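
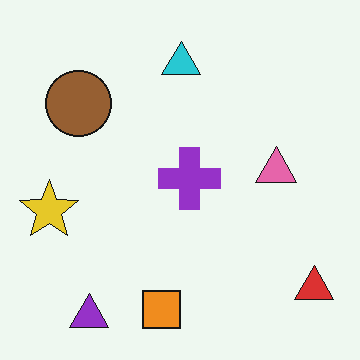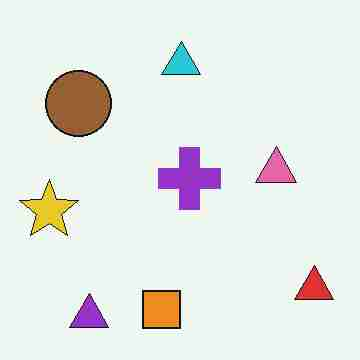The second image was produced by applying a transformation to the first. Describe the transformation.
The image was heavily JPEG-compressed with obvious blocking artifacts.

Blocky 8×8 compression artifacts appear around shape edges and the flat background shows ringing — characteristic JPEG degradation.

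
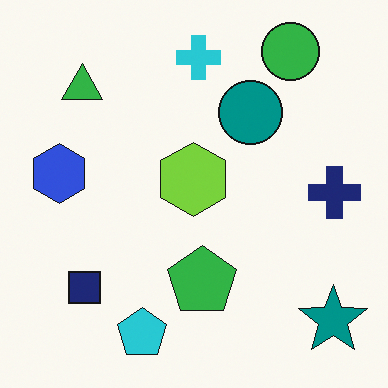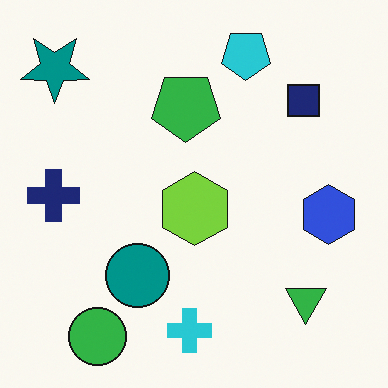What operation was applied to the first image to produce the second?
This is the original image rotated 180°.

The teal star sits in the bottom-right of the first image and the top-left of the second — consistent with a whole-image 180° rotation.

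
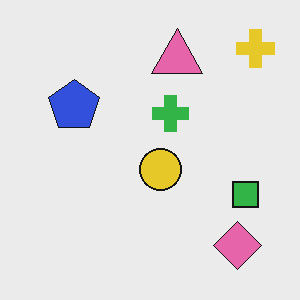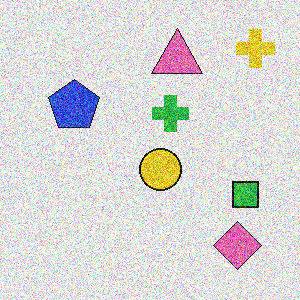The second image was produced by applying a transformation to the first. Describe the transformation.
The image was degraded with heavy additive noise.

Random speckle covers the whole image, including the flat background.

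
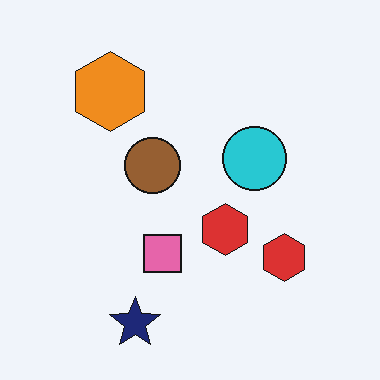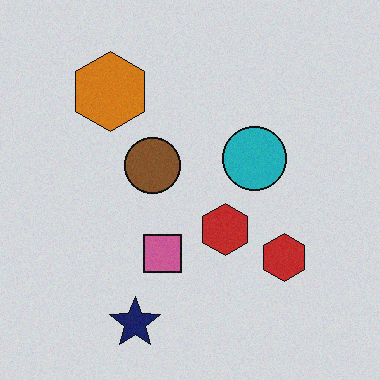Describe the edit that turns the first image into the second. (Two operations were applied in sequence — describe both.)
This is the original image degraded with subtle gaussian noise, then darkened a little.

Random speckle covers the whole image, including the flat background. Every pixel — background and shapes alike — is uniformly darkened.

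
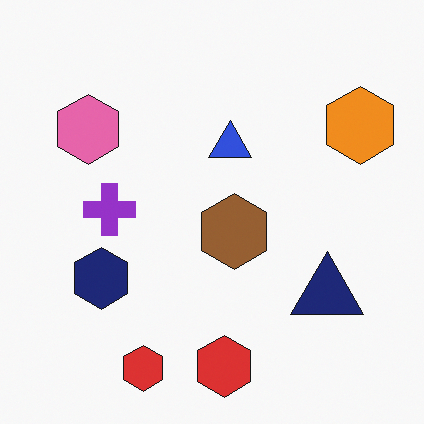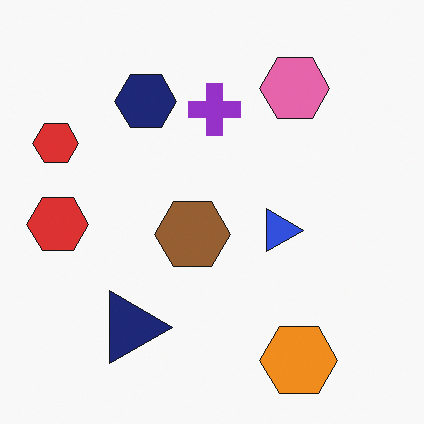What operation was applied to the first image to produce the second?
Rotated 90° clockwise.

The orange hexagon sits in the top-right of the first image and the bottom-right of the second — consistent with a whole-image 90° clockwise rotation.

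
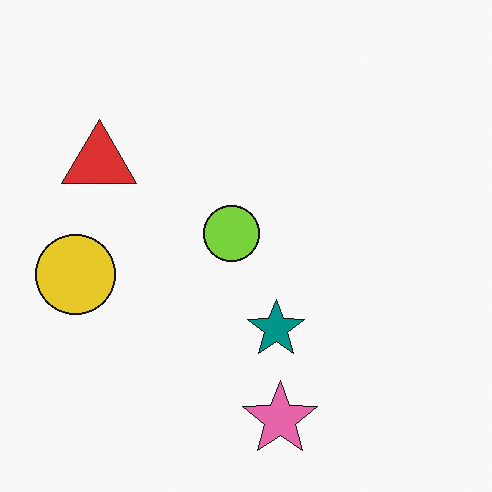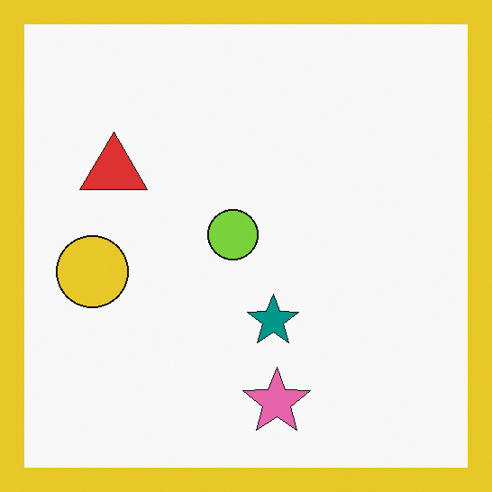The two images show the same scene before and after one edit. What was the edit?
The image was framed with a yellow border.

A solid yellow frame runs around the edge of the second image, with the content slightly shrunk inside it.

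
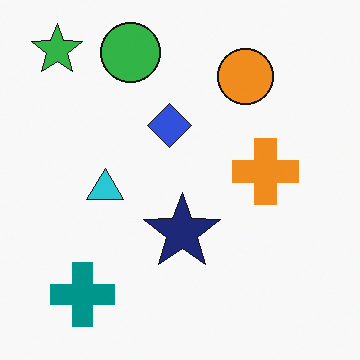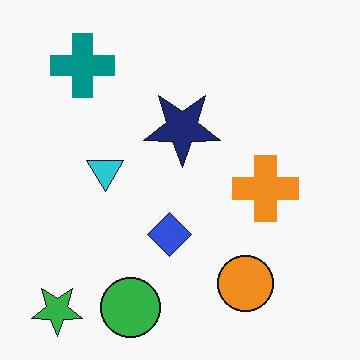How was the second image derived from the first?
Flipped vertically (top ↔ bottom).

The green star is in the top-left of the first image and the bottom-left of the second — shapes on opposite sides of the horizontal midline have swapped in a mirror flip.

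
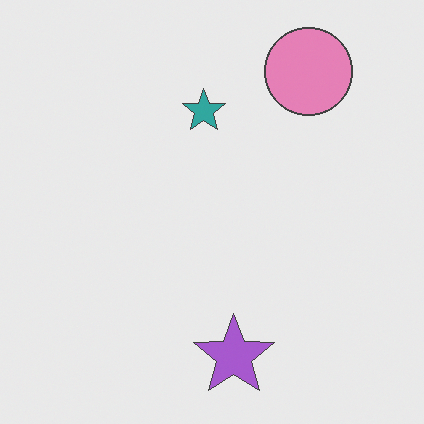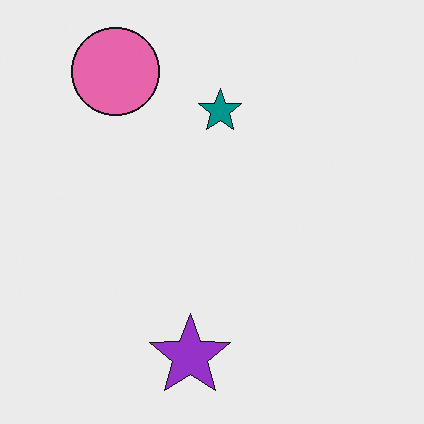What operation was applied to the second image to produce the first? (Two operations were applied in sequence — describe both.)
The first image is the second flipped horizontally (left ↔ right), then given slightly reduced contrast.

The pink circle is in the top-left of the second image and the top-right of the first — shapes on opposite sides of the vertical midline have swapped in a mirror flip. Tones are pushed toward mid-grey across the whole image — a global contrast change.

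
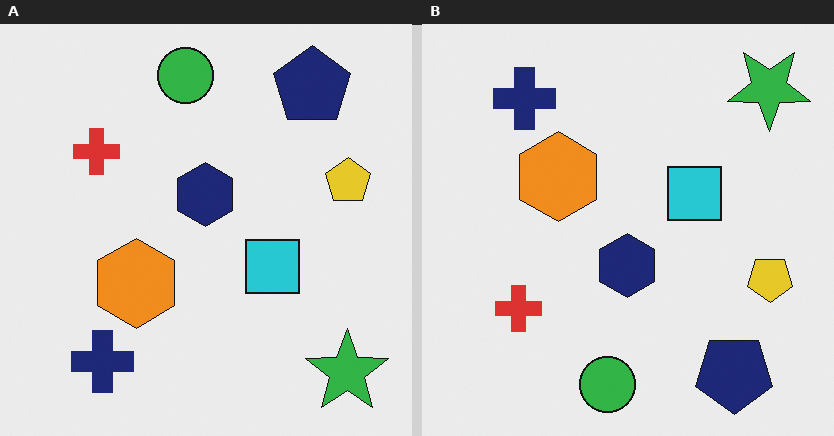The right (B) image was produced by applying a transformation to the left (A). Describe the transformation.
The right (B) image is the left (A) flipped vertically (top ↔ bottom).

The green circle is in the top of the left (A) image and the bottom of the right (B) — shapes on opposite sides of the horizontal midline have swapped in a mirror flip.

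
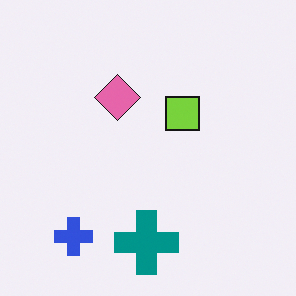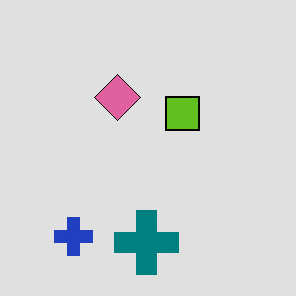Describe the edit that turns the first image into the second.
The transformation is: moderately posterized.

Each flat color has snapped to a coarser quantized level — most visibly, the near-white background has dropped to a flat grey.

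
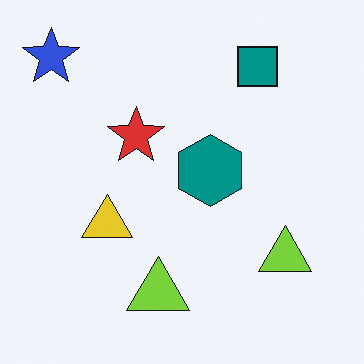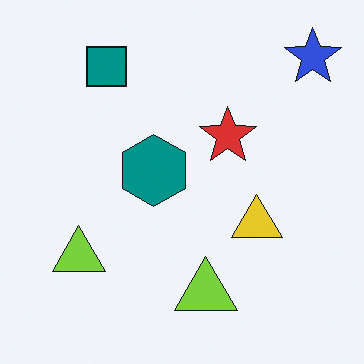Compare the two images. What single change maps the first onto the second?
The transformation is: flipped horizontally (left ↔ right).

The blue star is in the top-left of the first image and the top-right of the second — shapes on opposite sides of the vertical midline have swapped in a mirror flip.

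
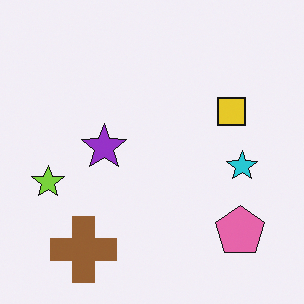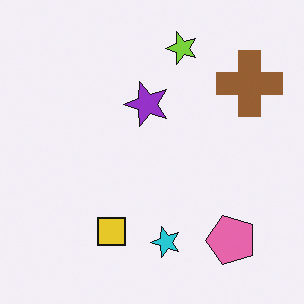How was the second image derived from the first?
The second image is the first transposed (reflected across the top-left ↔ bottom-right diagonal).

Shapes have swapped their row and column positions — what was in the top-right is now in the bottom-left — a diagonal reflection.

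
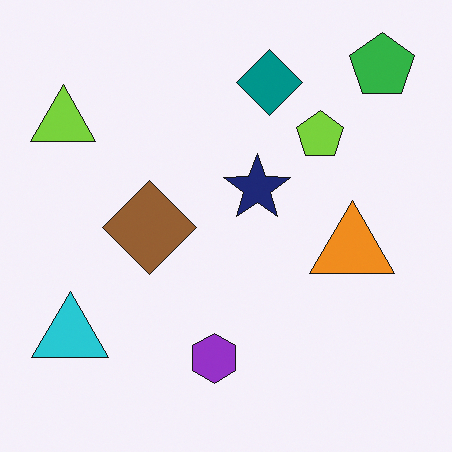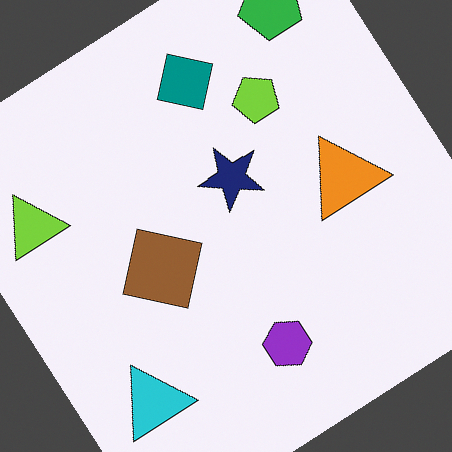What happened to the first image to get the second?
The image was rotated counter-clockwise by a large amount — several tens of degrees.

Every shape is tilted by the same angle and the image corners show triangular fill wedges — a whole-image rotation by a non-right angle.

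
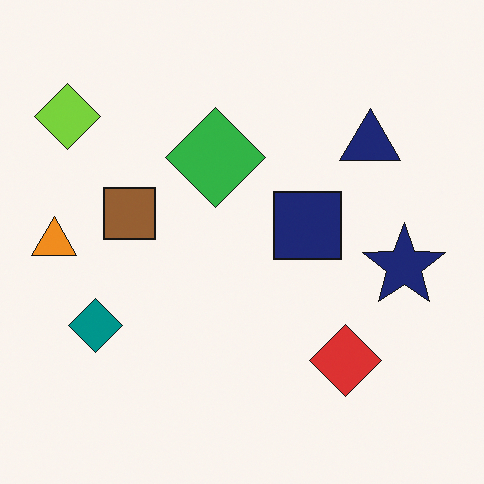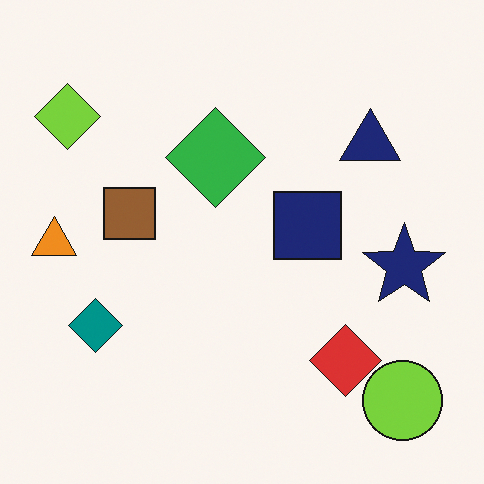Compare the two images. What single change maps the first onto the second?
The transformation is: overlaid with an additional lime circle.

A lime circle appears in the second image that is absent from the first.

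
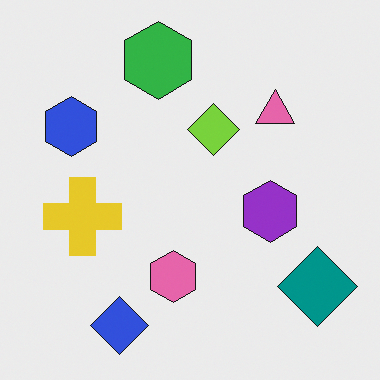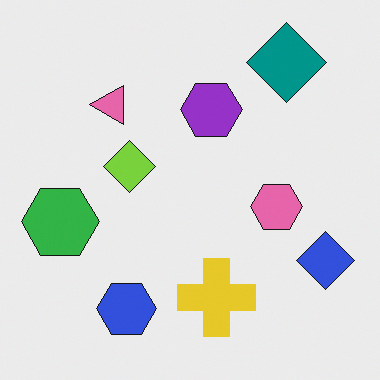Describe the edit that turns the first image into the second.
It was rotated 90° counter-clockwise.

The teal diamond sits in the bottom-right of the first image and the top-right of the second — consistent with a whole-image 90° counter-clockwise rotation.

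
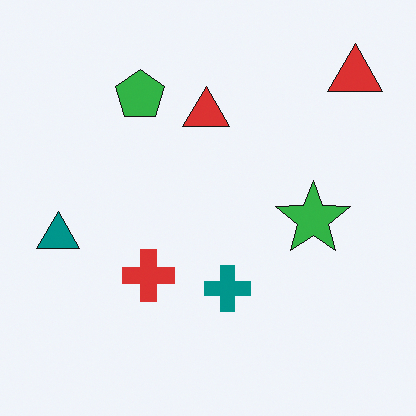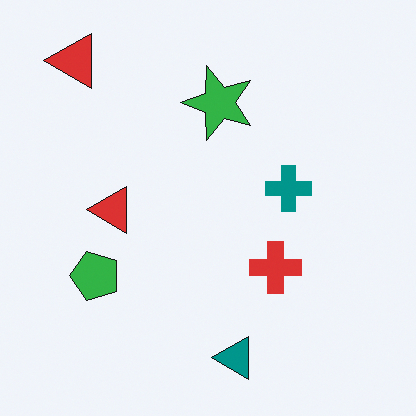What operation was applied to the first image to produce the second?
The second image is the first rotated 90° counter-clockwise.

The teal triangle sits in the left of the first image and the bottom of the second — consistent with a whole-image 90° counter-clockwise rotation.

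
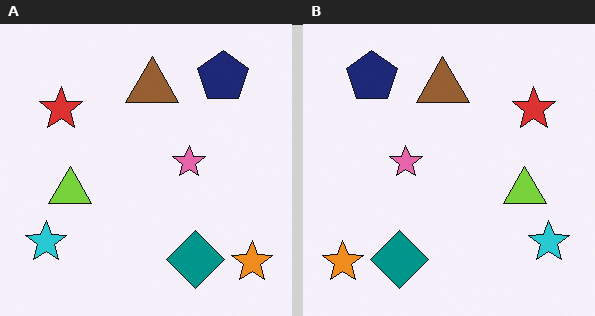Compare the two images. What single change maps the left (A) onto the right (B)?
The transformation is: flipped horizontally (left ↔ right).

The orange star is in the bottom-right of the left (A) image and the bottom-left of the right (B) — shapes on opposite sides of the vertical midline have swapped in a mirror flip.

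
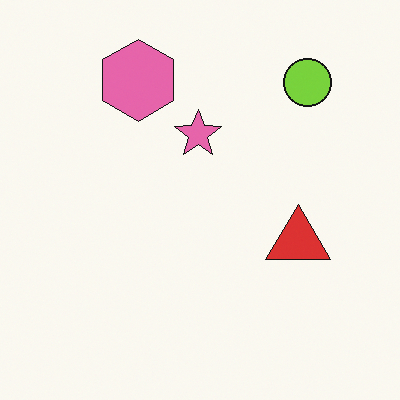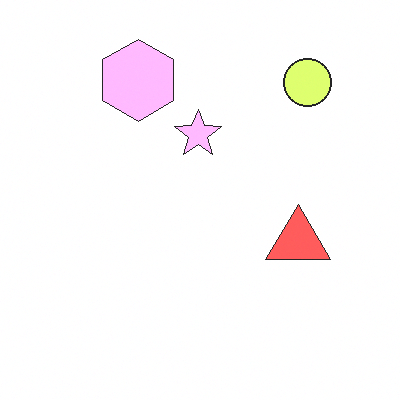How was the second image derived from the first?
Brightened a lot.

Every pixel — background and shapes alike — is uniformly brightened.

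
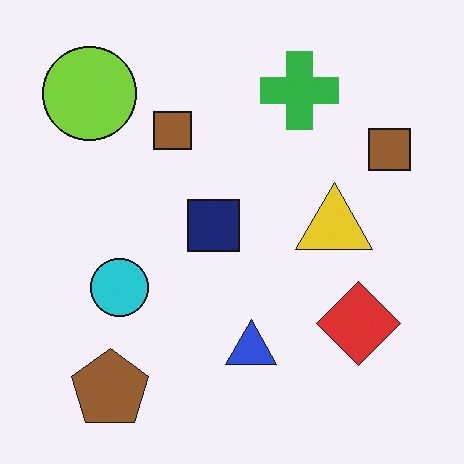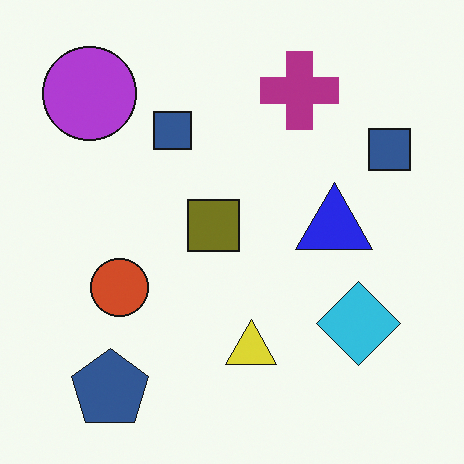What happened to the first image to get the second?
The second image is the first hue-shifted by a large amount.

Every shape's color has rotated by the same amount around the hue wheel — a uniform hue shift.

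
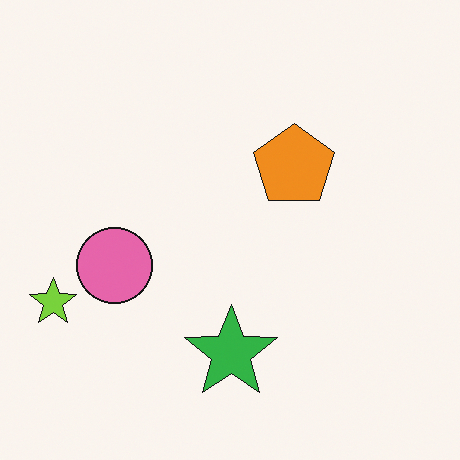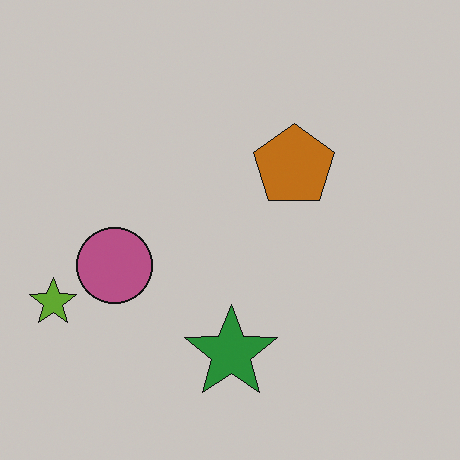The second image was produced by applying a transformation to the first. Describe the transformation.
The image was slightly darkened.

Every pixel — background and shapes alike — is uniformly darkened.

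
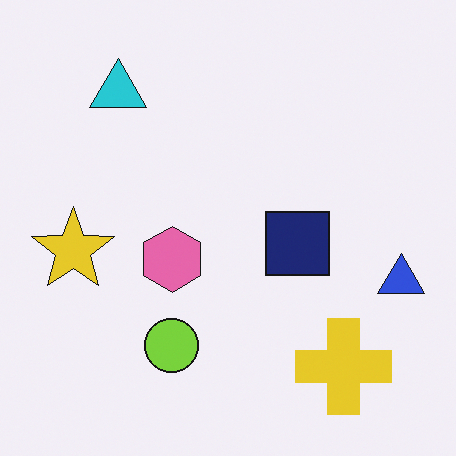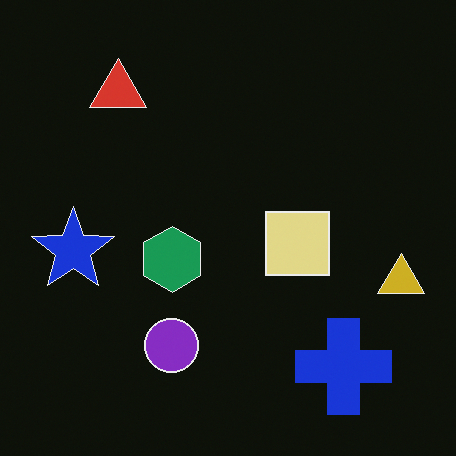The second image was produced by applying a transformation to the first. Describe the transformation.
The transformation is: color-inverted (negative).

The light background has become dark and every shape's color is its complement — a photographic negative.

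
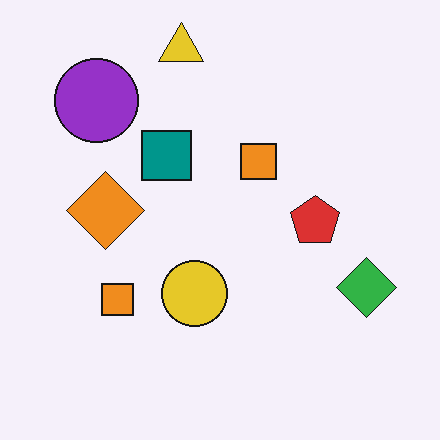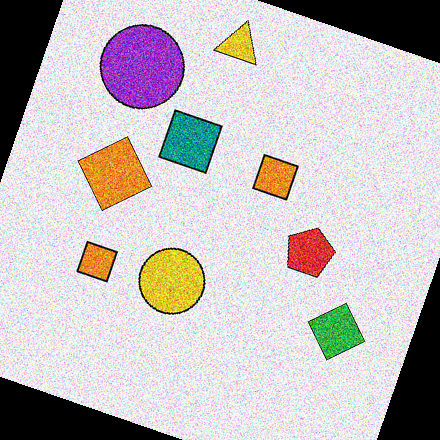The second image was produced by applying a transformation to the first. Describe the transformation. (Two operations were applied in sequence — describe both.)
This is the original image degraded with heavy additive noise, then rotated clockwise by a moderate amount.

Random speckle covers the whole image, including the flat background. Every shape is tilted by the same angle and the image corners show triangular fill wedges — a whole-image rotation by a non-right angle.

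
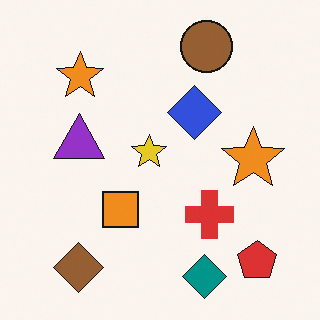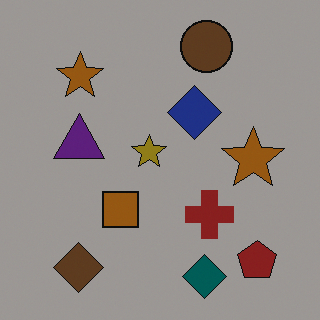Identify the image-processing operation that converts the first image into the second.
It was substantially darkened.

Every pixel — background and shapes alike — is uniformly darkened.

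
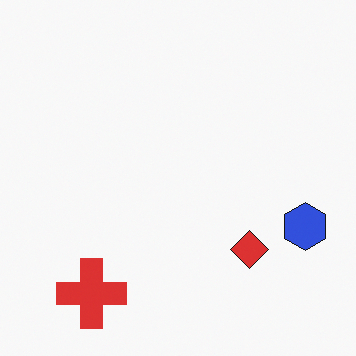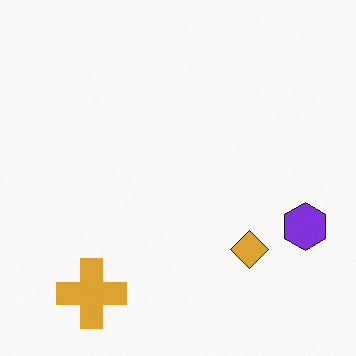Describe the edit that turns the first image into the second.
The image was hue-shifted by a small amount.

Every shape's color has rotated by the same amount around the hue wheel — a uniform hue shift.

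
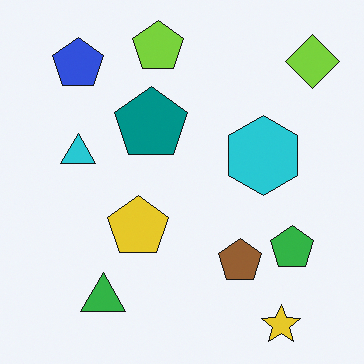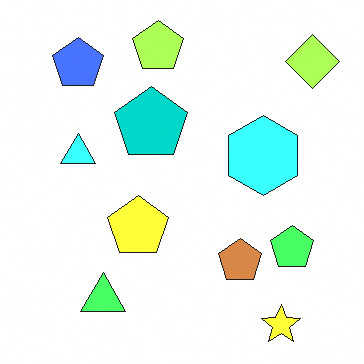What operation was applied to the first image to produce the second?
The transformation is: brightened a lot.

Every pixel — background and shapes alike — is uniformly brightened.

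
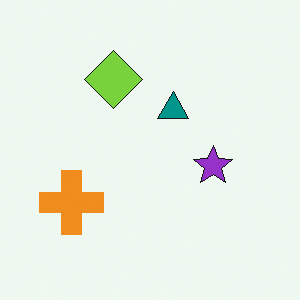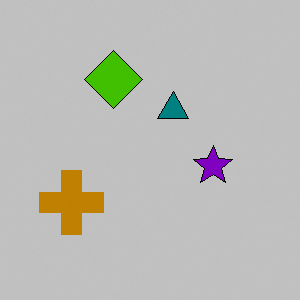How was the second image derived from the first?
It was heavily posterized to just a handful of flat colors.

Each flat color has snapped to a coarser quantized level — most visibly, the near-white background has dropped to a flat grey.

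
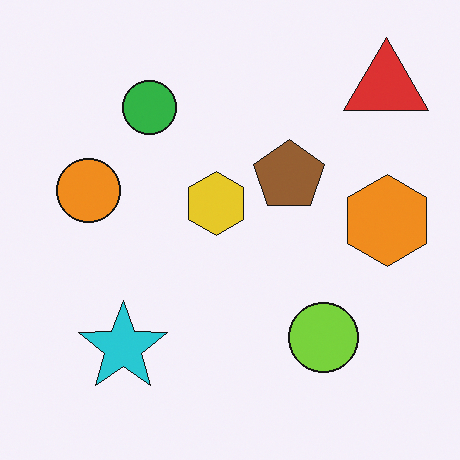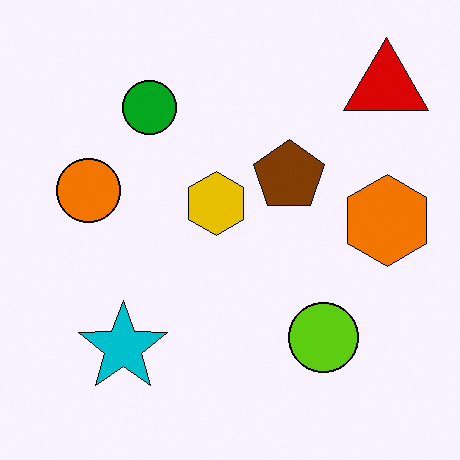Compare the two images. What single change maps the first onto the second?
This is the original image given slightly increased contrast.

Tones are pushed away from mid-grey across the whole image — a global contrast change.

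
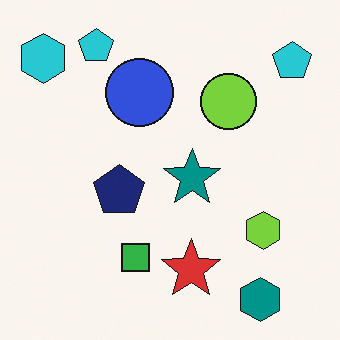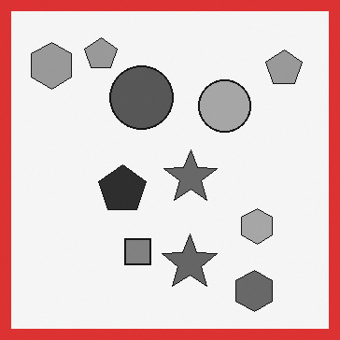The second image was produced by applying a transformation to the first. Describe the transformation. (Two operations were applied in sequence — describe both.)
The second image is the first converted to grayscale, then framed with a red border.

All color is removed — every shape is now a shade of grey. A solid red frame runs around the edge of the second image, with the content slightly shrunk inside it.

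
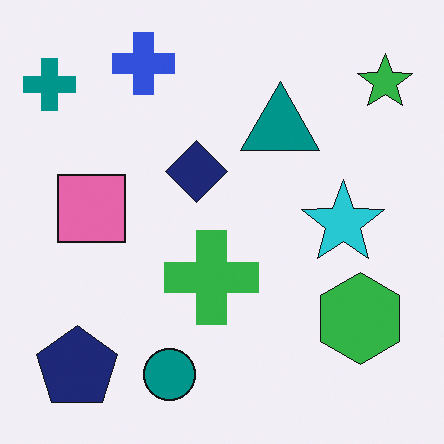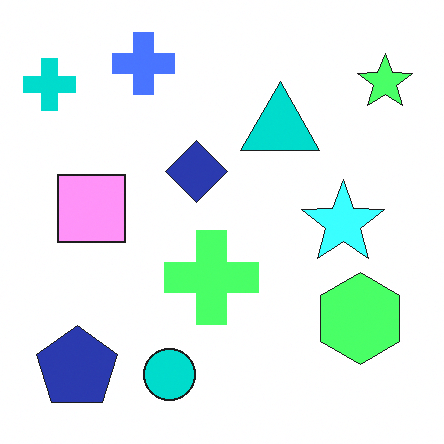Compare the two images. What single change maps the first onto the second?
The second image is the first substantially brightened.

Every pixel — background and shapes alike — is uniformly brightened.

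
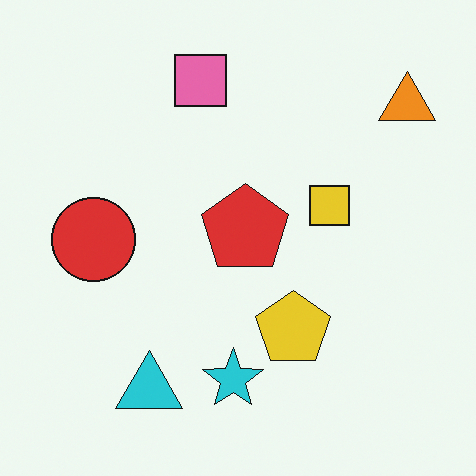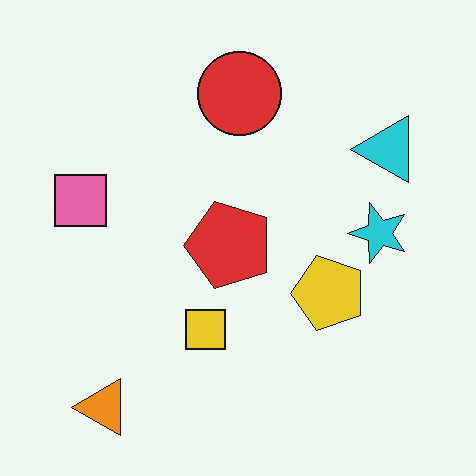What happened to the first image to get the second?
Transposed (reflected across the top-left ↔ bottom-right diagonal).

Shapes have swapped their row and column positions — what was in the top-right is now in the bottom-left — a diagonal reflection.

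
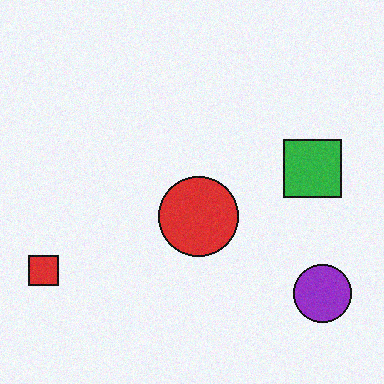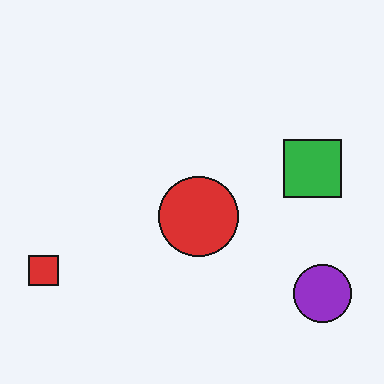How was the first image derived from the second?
The image was degraded with a light layer of grain.

Random speckle covers the whole image, including the flat background.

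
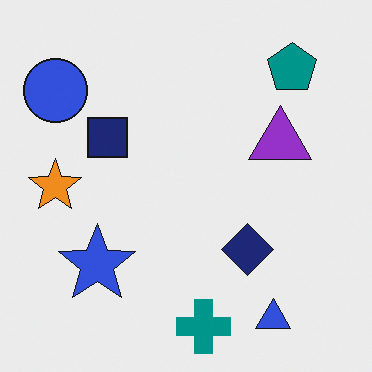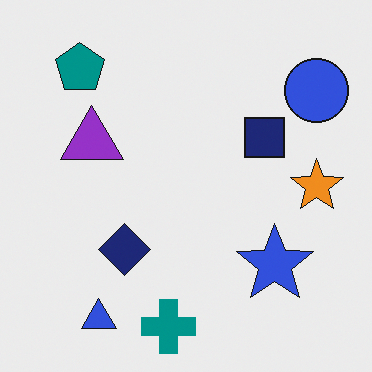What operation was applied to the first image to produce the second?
The transformation is: flipped horizontally (left ↔ right).

The orange star is in the left of the first image and the right of the second — shapes on opposite sides of the vertical midline have swapped in a mirror flip.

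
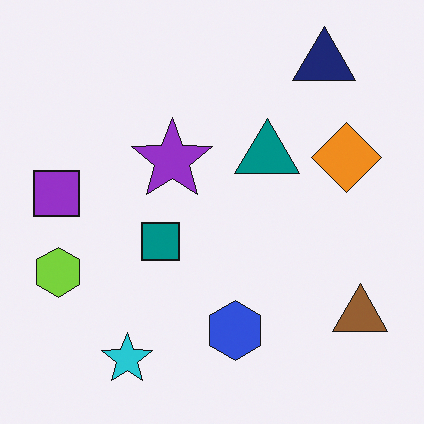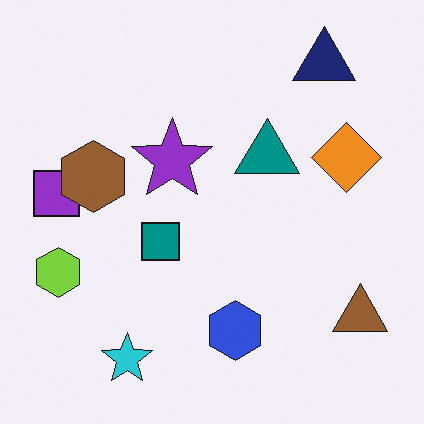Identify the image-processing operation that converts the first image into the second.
The transformation is: overlaid with an additional brown hexagon.

A brown hexagon appears in the second image that is absent from the first.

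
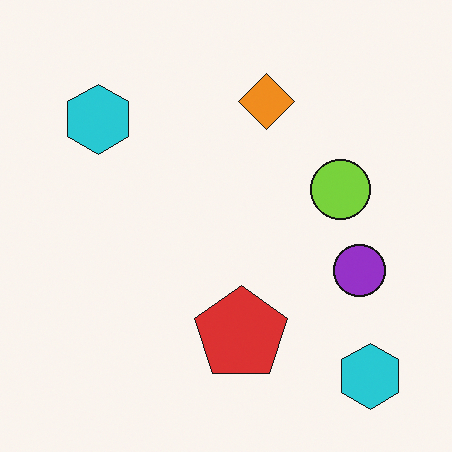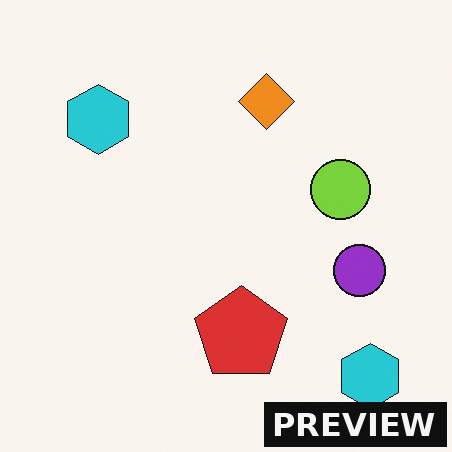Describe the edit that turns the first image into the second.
The transformation is: watermarked with the text "PREVIEW" in the lower-right corner.

A dark label reading "PREVIEW" appears in the lower-right corner.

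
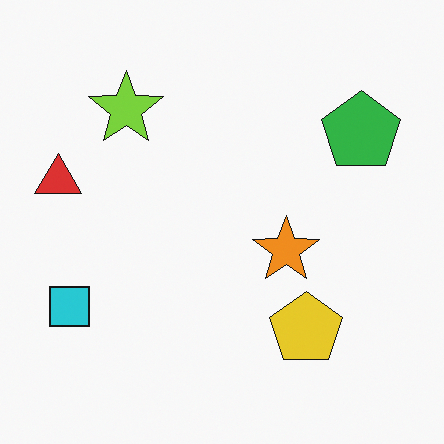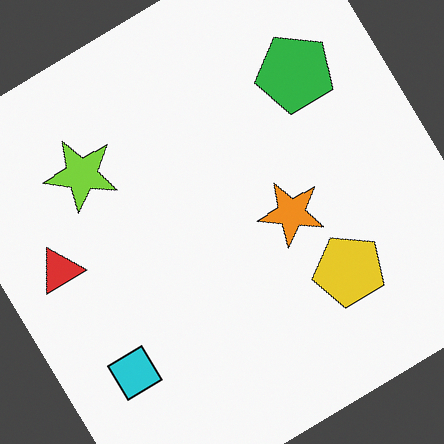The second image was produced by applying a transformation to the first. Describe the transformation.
The transformation is: rotated counter-clockwise by a large amount — several tens of degrees.

Every shape is tilted by the same angle and the image corners show triangular fill wedges — a whole-image rotation by a non-right angle.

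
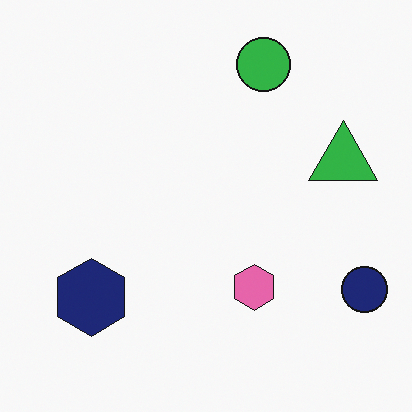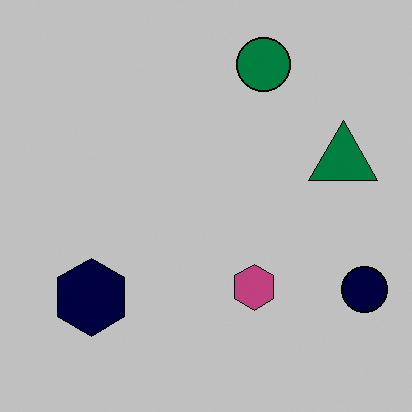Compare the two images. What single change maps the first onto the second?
The second image is the first heavily posterized to just a handful of flat colors.

Each flat color has snapped to a coarser quantized level — most visibly, the near-white background has dropped to a flat grey.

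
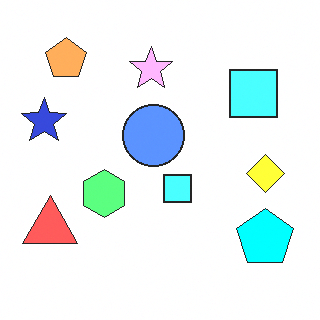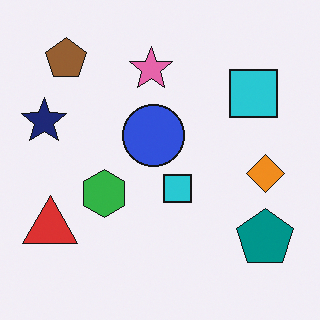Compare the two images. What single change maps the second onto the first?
The transformation is: substantially brightened.

Every pixel — background and shapes alike — is uniformly brightened.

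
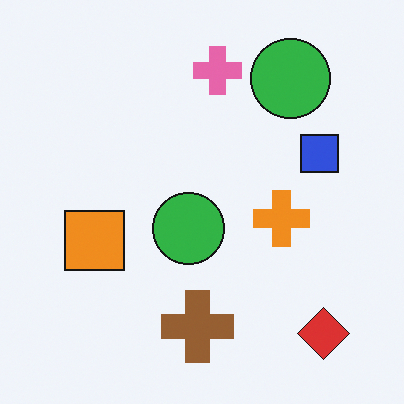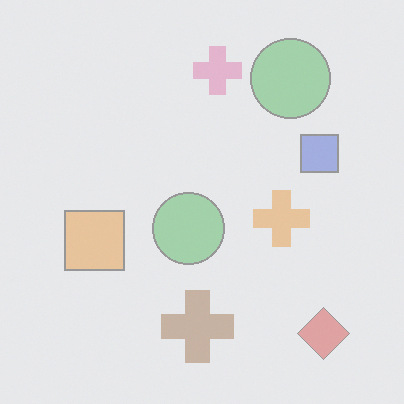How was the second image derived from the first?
The image was washed out (contrast reduced).

Tones are pushed toward mid-grey across the whole image — a global contrast change.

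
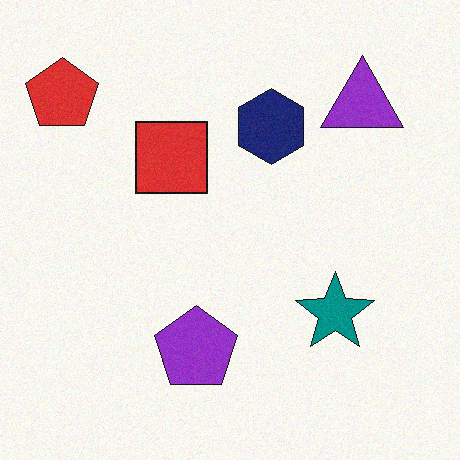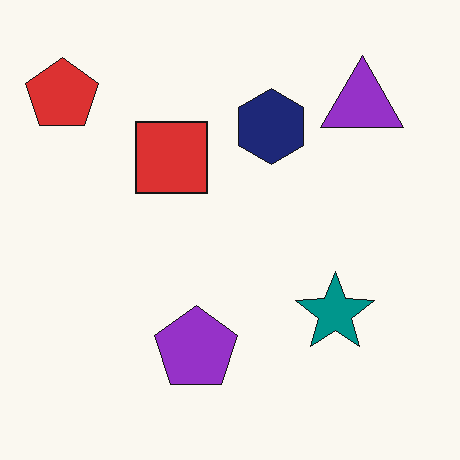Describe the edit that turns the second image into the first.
It was degraded with light additive noise.

Random speckle covers the whole image, including the flat background.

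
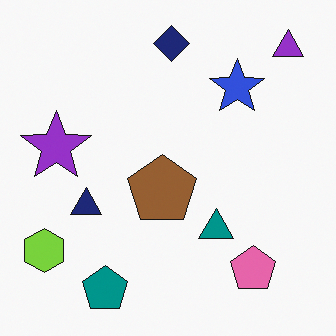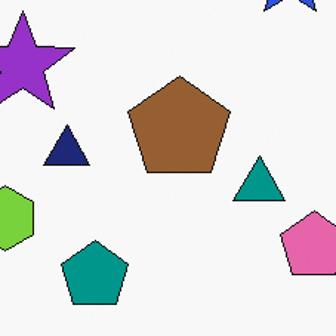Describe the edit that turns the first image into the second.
The second image is the first cropped to a modestly smaller region and rescaled.

The visible shapes are larger and the field of view is narrower; shapes near the original edges may be partly or wholly outside the frame — a crop-and-rescale.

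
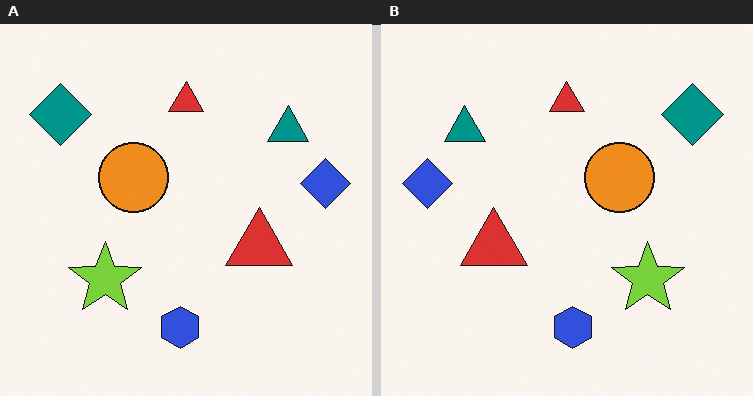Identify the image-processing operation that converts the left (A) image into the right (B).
It was flipped horizontally (left ↔ right).

The blue diamond is in the right of the left (A) image and the left of the right (B) — shapes on opposite sides of the vertical midline have swapped in a mirror flip.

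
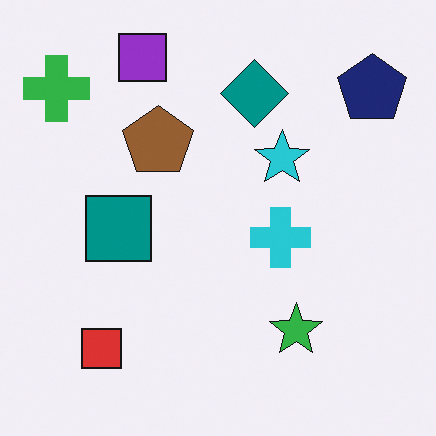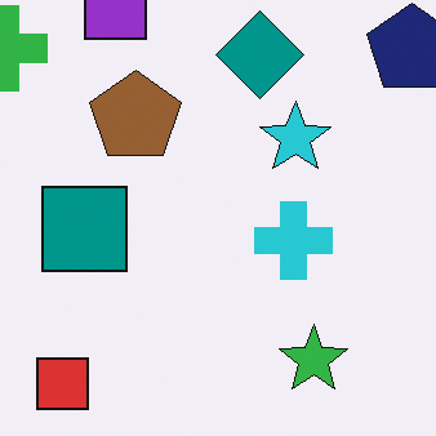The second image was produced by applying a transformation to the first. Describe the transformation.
Cropped slightly and scaled back up.

The visible shapes are larger and the field of view is narrower; shapes near the original edges may be partly or wholly outside the frame — a crop-and-rescale.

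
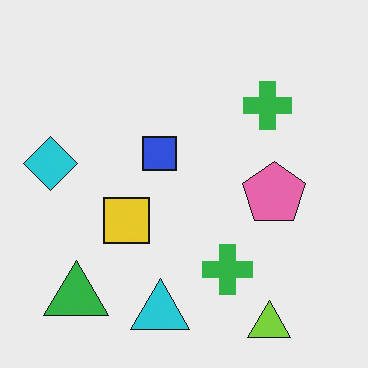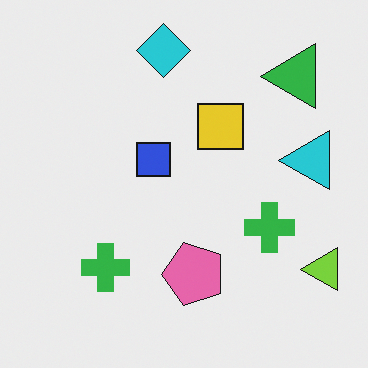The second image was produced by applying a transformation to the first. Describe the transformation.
The transformation is: transposed (reflected across the top-left ↔ bottom-right diagonal).

Shapes have swapped their row and column positions — what was in the top-right is now in the bottom-left — a diagonal reflection.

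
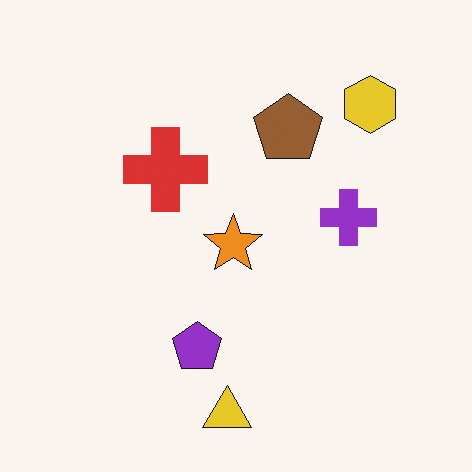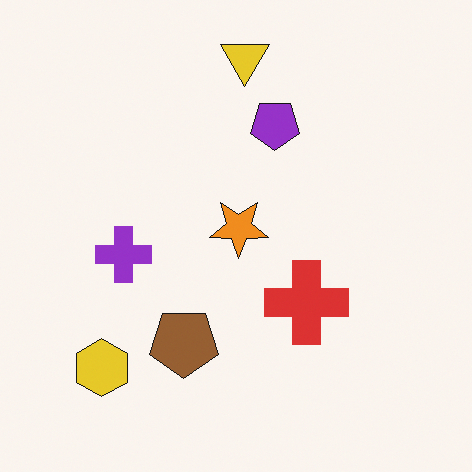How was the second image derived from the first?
It was rotated 180°.

The yellow hexagon sits in the top-right of the first image and the bottom-left of the second — consistent with a whole-image 180° rotation.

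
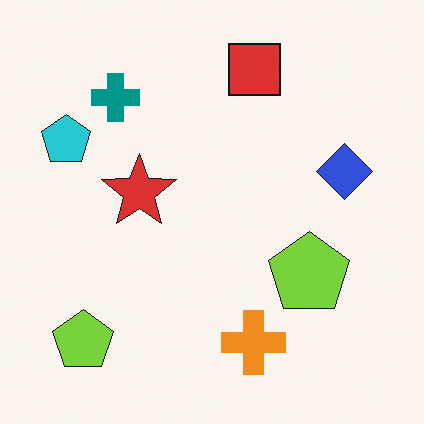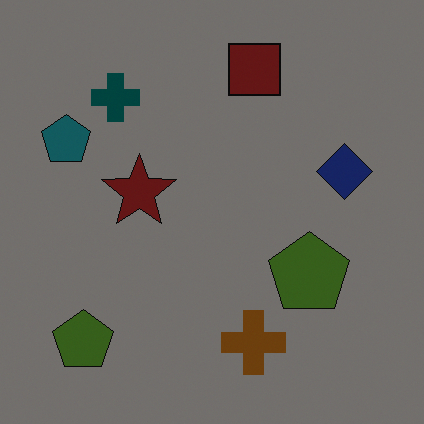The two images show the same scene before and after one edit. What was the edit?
This is the original image darkened a lot.

Every pixel — background and shapes alike — is uniformly darkened.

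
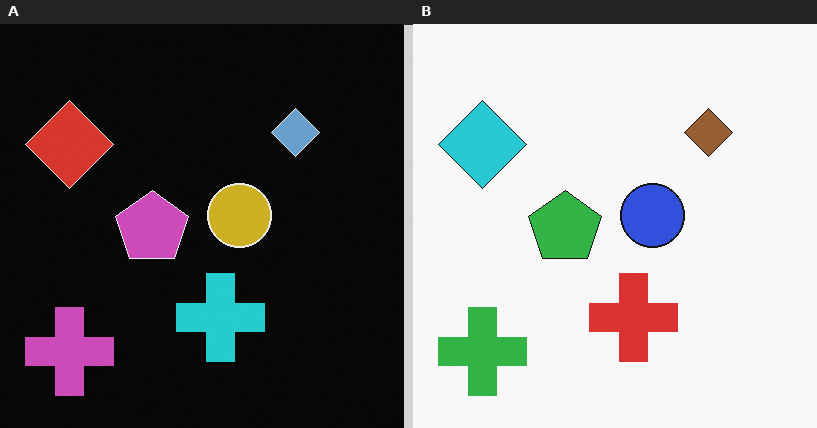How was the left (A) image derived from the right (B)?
It was color-inverted (negative).

The light background has become dark and every shape's color is its complement — a photographic negative.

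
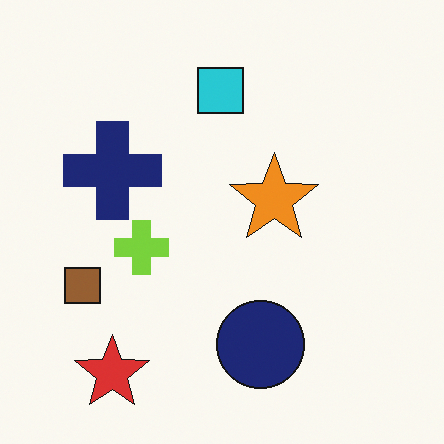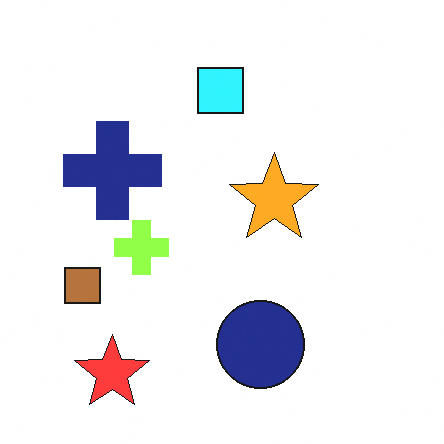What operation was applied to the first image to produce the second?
Brightened a little.

Every pixel — background and shapes alike — is uniformly brightened.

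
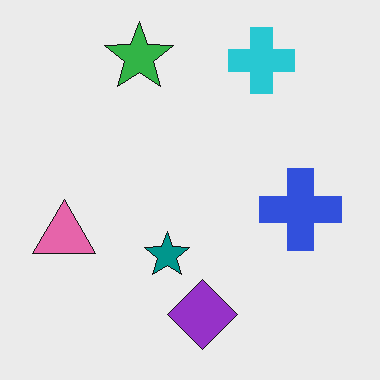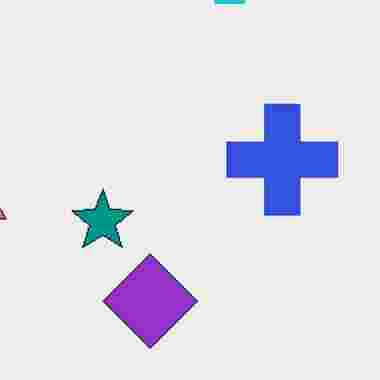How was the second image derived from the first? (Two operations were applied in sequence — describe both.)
Cropped slightly and scaled back up, then degraded with heavy JPEG compression.

The visible shapes are larger and the field of view is narrower; shapes near the original edges may be partly or wholly outside the frame — a crop-and-rescale. Blocky 8×8 compression artifacts appear around shape edges and the flat background shows ringing — characteristic JPEG degradation.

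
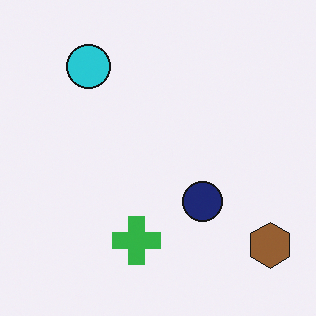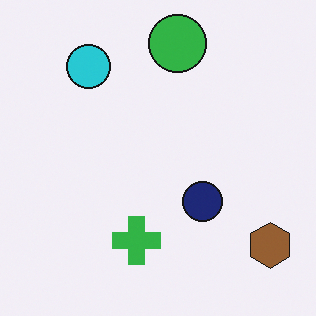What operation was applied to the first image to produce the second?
Overlaid with an additional green circle.

A green circle appears in the second image that is absent from the first.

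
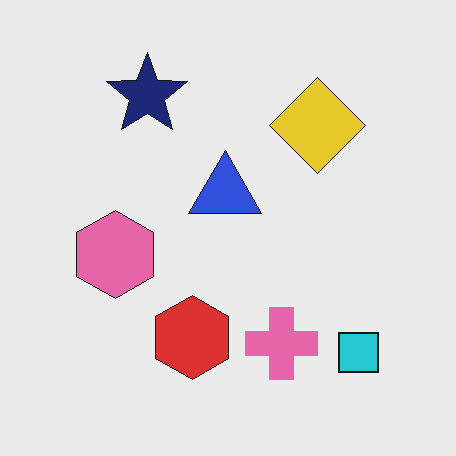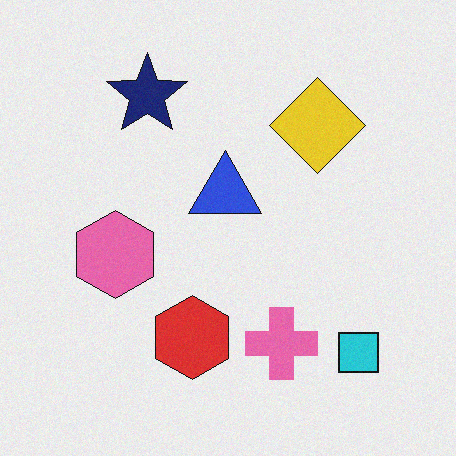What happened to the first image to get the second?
Degraded with light additive noise.

Random speckle covers the whole image, including the flat background.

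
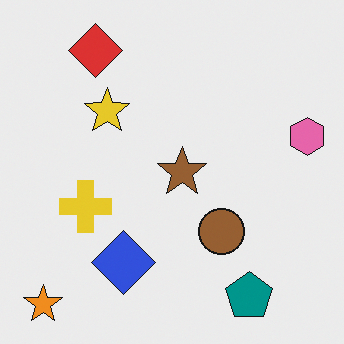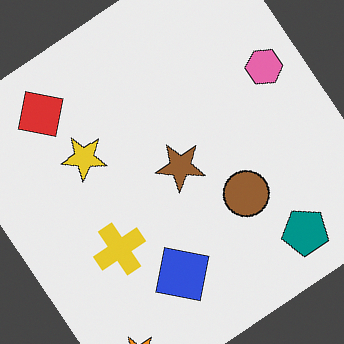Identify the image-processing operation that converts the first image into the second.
The transformation is: rotated counter-clockwise by a large amount — several tens of degrees.

Every shape is tilted by the same angle and the image corners show triangular fill wedges — a whole-image rotation by a non-right angle.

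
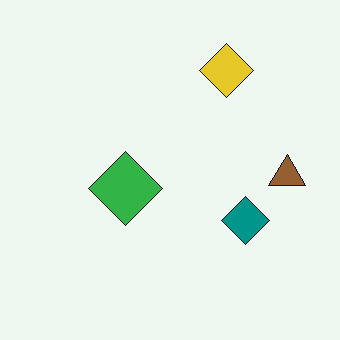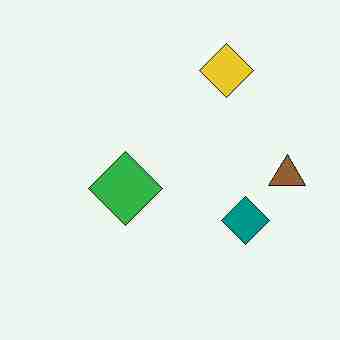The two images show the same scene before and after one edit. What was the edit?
The transformation is: heavily JPEG-compressed with obvious blocking artifacts.

Blocky 8×8 compression artifacts appear around shape edges and the flat background shows ringing — characteristic JPEG degradation.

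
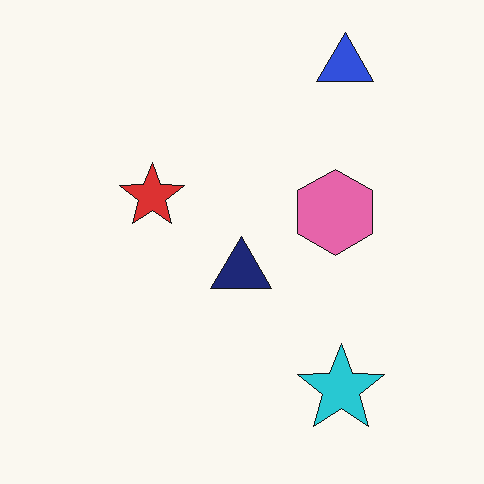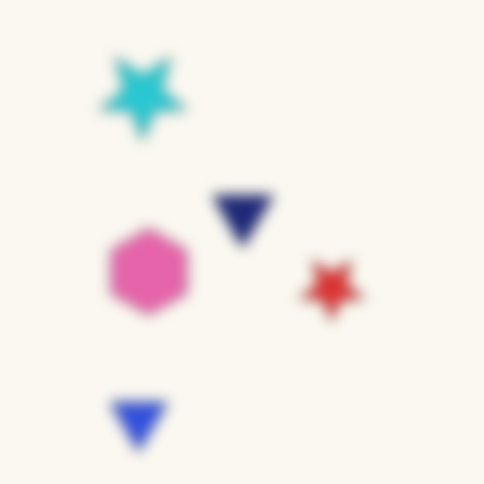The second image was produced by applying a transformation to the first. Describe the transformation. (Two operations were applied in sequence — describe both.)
This is the original image strongly gaussian-blurred, then rotated 180°.

Shape edges and outlines are uniformly softened across the whole image. The blue triangle sits in the top-right of the first image and the bottom-left of the second — consistent with a whole-image 180° rotation.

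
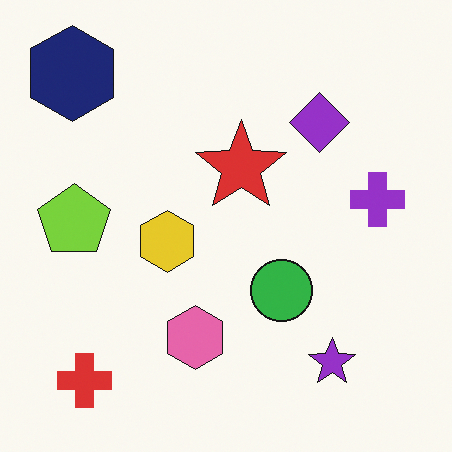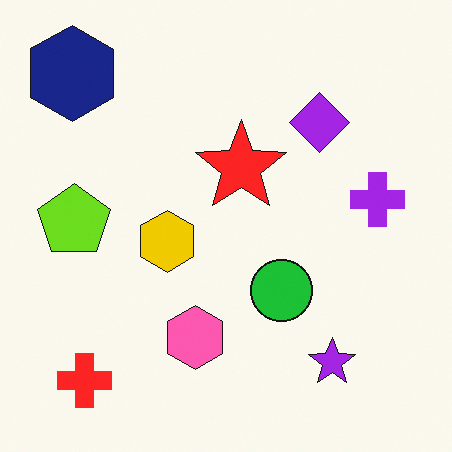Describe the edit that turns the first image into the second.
The second image is the first slightly oversaturated.

All colors are more vivid — a global saturation change.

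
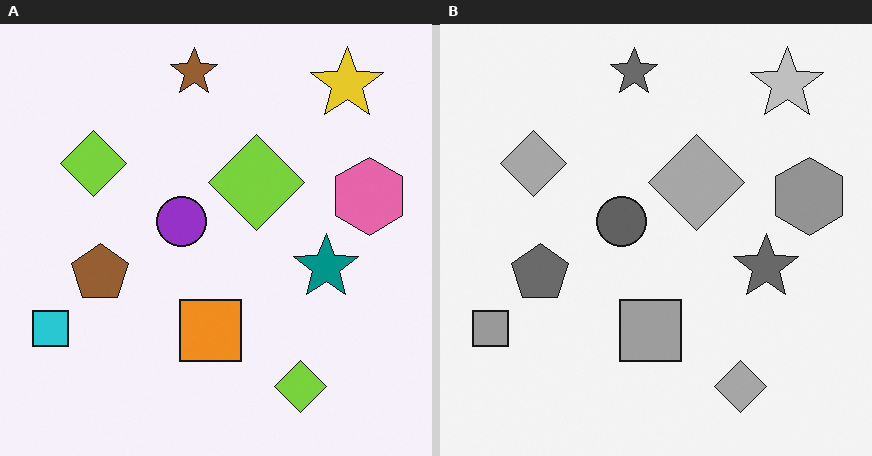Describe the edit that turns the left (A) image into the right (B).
The image was converted to grayscale.

All color is removed — every shape is now a shade of grey.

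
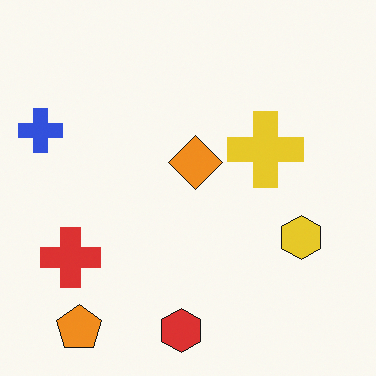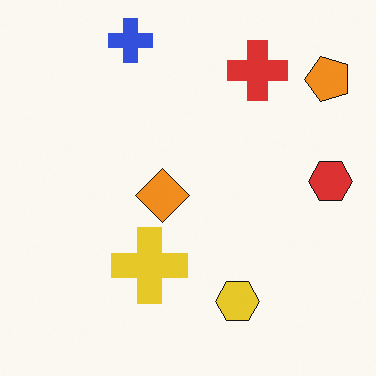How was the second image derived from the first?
The image was transposed (reflected across the top-left ↔ bottom-right diagonal).

Shapes have swapped their row and column positions — what was in the top-right is now in the bottom-left — a diagonal reflection.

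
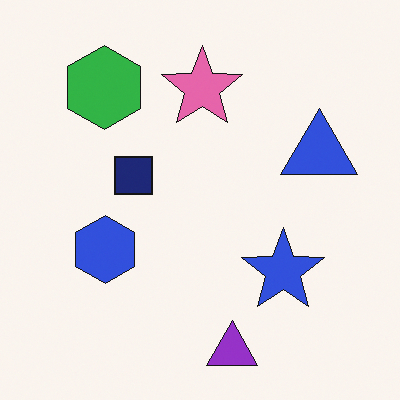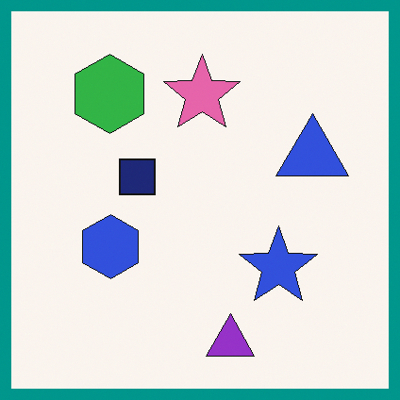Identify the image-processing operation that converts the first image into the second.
It was framed with a teal border.

A solid teal frame runs around the edge of the second image, with the content slightly shrunk inside it.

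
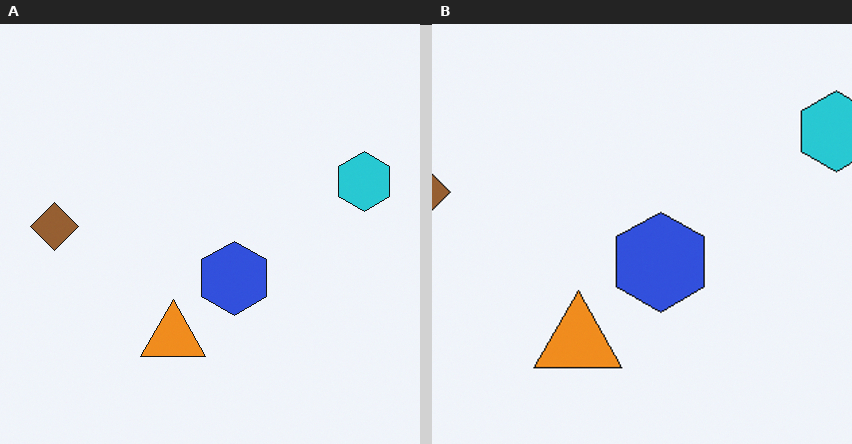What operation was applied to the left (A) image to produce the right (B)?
The right (B) image is the left (A) cropped slightly and scaled back up.

The visible shapes are larger and the field of view is narrower; shapes near the original edges may be partly or wholly outside the frame — a crop-and-rescale.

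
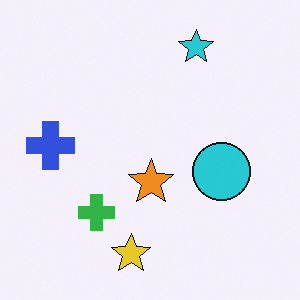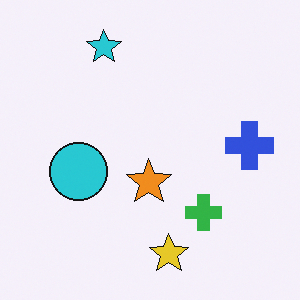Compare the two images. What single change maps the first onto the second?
The image was flipped horizontally (left ↔ right).

The blue cross is in the left of the first image and the right of the second — shapes on opposite sides of the vertical midline have swapped in a mirror flip.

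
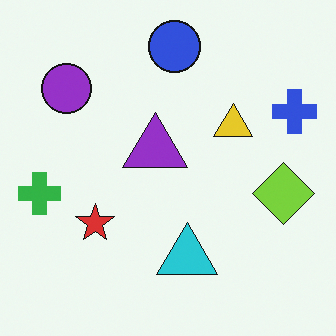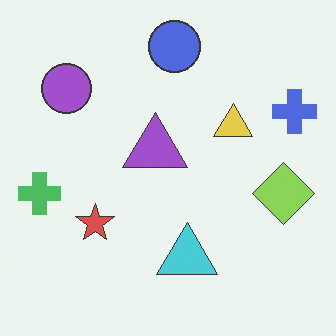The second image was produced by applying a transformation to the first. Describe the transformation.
This is the original image given slightly reduced contrast.

Tones are pushed toward mid-grey across the whole image — a global contrast change.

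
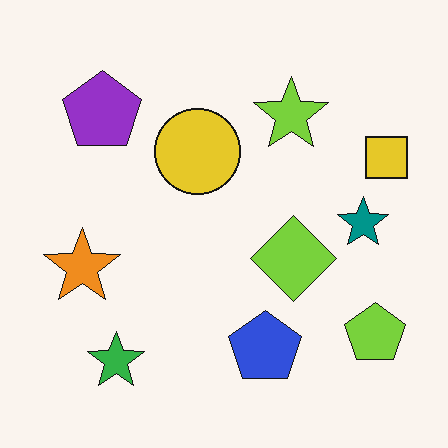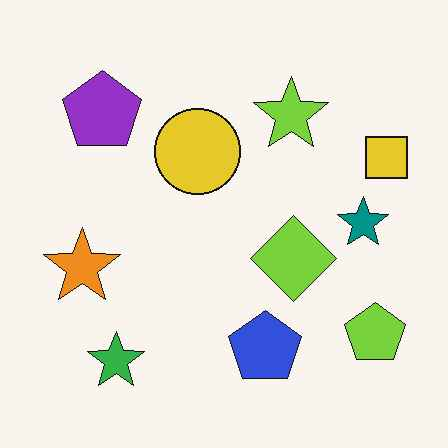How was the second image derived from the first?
The transformation is: given moderate JPEG compression.

Blocky 8×8 compression artifacts appear around shape edges and the flat background shows ringing — characteristic JPEG degradation.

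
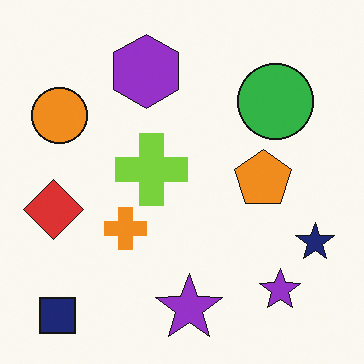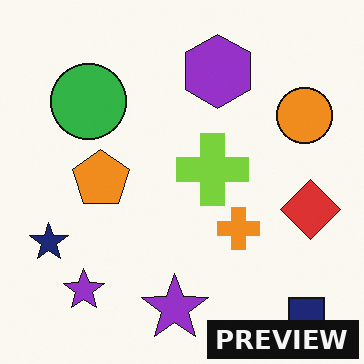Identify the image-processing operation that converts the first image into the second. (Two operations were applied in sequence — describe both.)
It was flipped horizontally (left ↔ right), then watermarked with the text "PREVIEW" in the lower-right corner.

The navy star is in the right of the first image and the left of the second — shapes on opposite sides of the vertical midline have swapped in a mirror flip. A dark label reading "PREVIEW" appears in the lower-right corner.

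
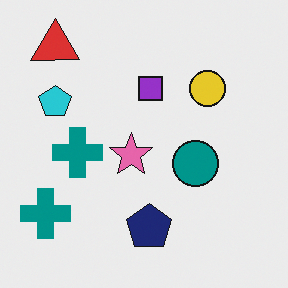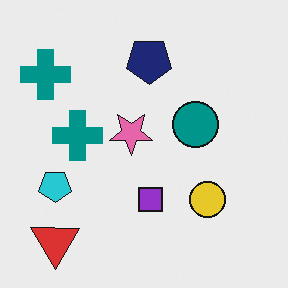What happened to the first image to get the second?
The second image is the first flipped vertically (top ↔ bottom).

The red triangle is in the top-left of the first image and the bottom-left of the second — shapes on opposite sides of the horizontal midline have swapped in a mirror flip.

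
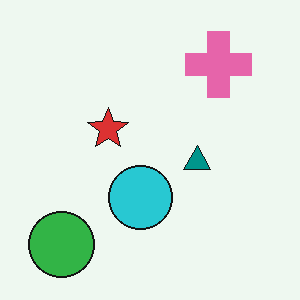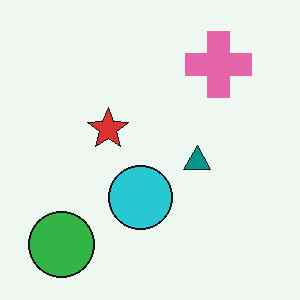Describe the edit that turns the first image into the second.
It was given moderate JPEG compression.

Blocky 8×8 compression artifacts appear around shape edges and the flat background shows ringing — characteristic JPEG degradation.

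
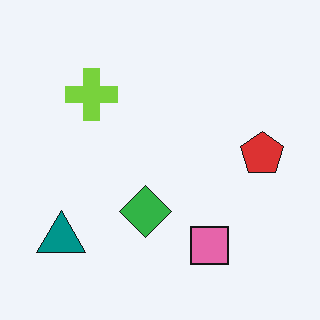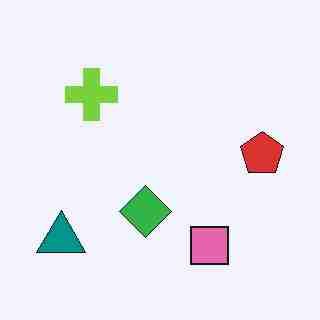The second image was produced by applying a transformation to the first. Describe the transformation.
The transformation is: heavily JPEG-compressed with obvious blocking artifacts.

Blocky 8×8 compression artifacts appear around shape edges and the flat background shows ringing — characteristic JPEG degradation.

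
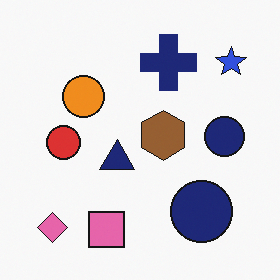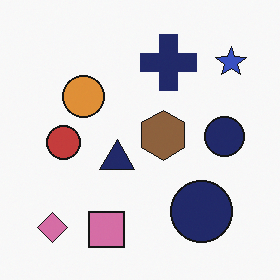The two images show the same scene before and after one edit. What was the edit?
Slightly desaturated.

All colors are more muted and greyish — a global saturation change.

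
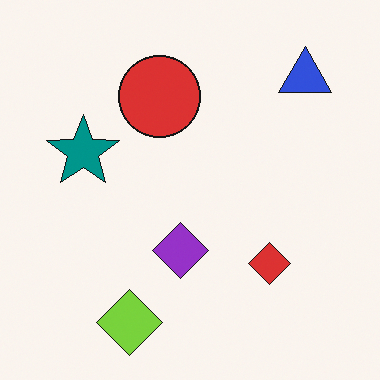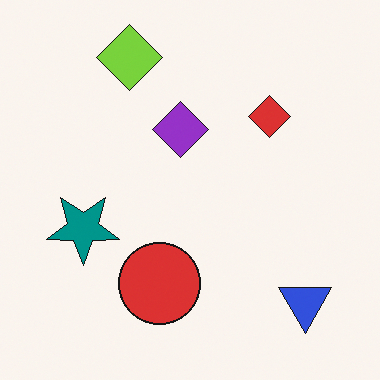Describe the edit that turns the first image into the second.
Flipped vertically (top ↔ bottom).

The lime diamond is in the bottom of the first image and the top of the second — shapes on opposite sides of the horizontal midline have swapped in a mirror flip.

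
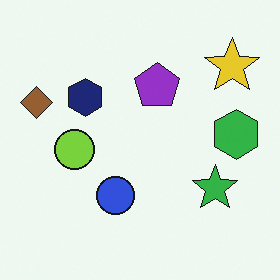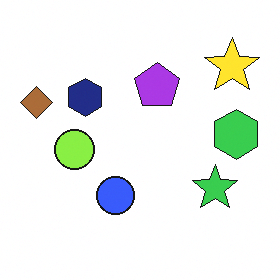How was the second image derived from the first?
The second image is the first brightened a little.

Every pixel — background and shapes alike — is uniformly brightened.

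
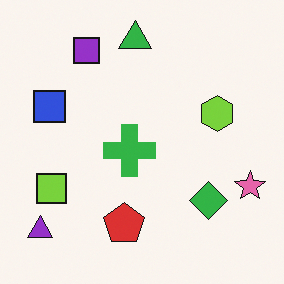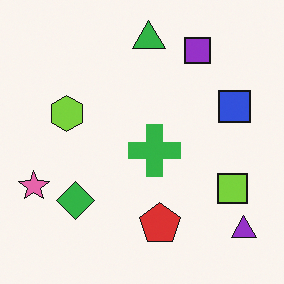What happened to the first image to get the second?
The second image is the first flipped horizontally (left ↔ right).

The pink star is in the right of the first image and the left of the second — shapes on opposite sides of the vertical midline have swapped in a mirror flip.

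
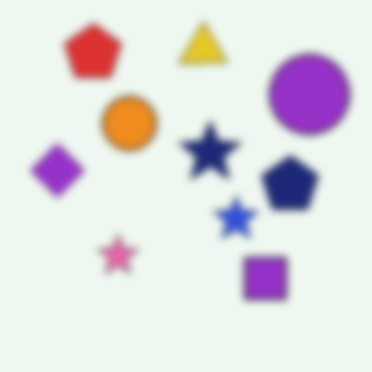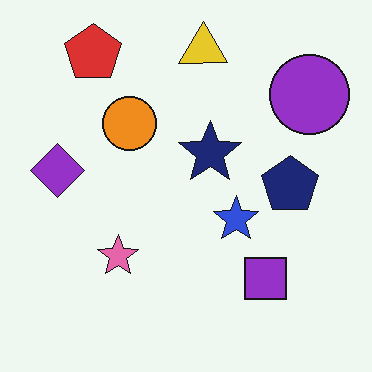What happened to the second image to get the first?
The transformation is: noticeably gaussian-blurred.

Shape edges and outlines are uniformly softened across the whole image.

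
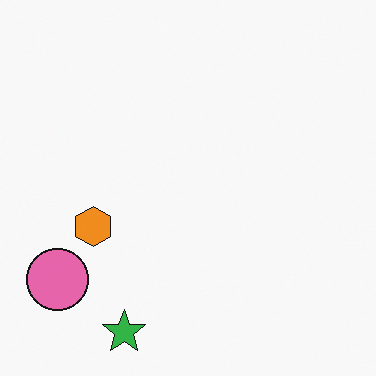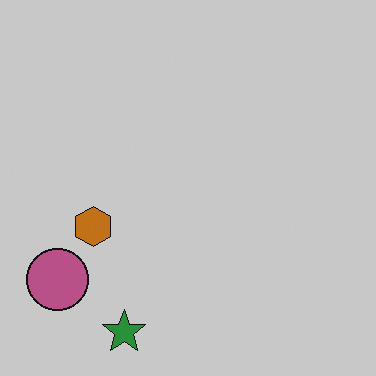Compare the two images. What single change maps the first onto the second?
It was slightly darkened.

Every pixel — background and shapes alike — is uniformly darkened.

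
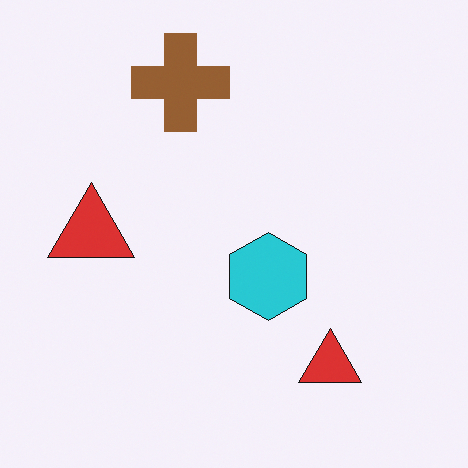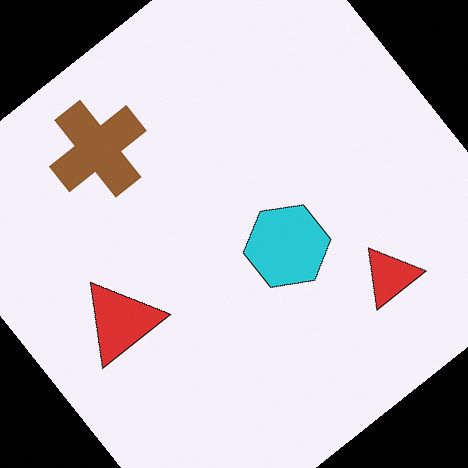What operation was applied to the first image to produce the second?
Rotated counter-clockwise by a large amount — several tens of degrees.

Every shape is tilted by the same angle and the image corners show triangular fill wedges — a whole-image rotation by a non-right angle.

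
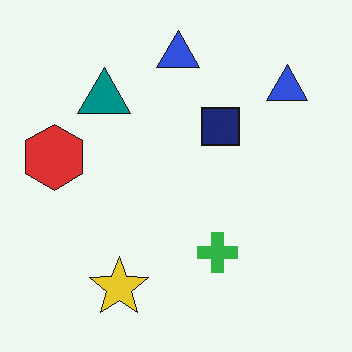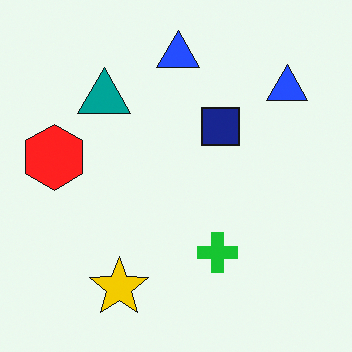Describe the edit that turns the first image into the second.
The transformation is: slightly oversaturated.

All colors are more vivid — a global saturation change.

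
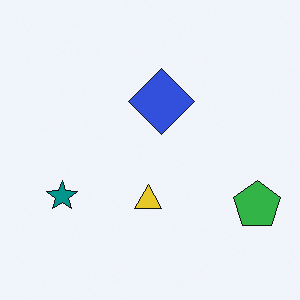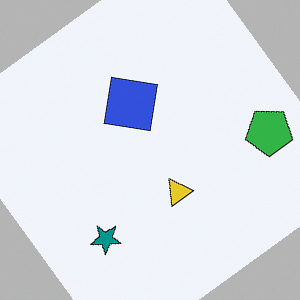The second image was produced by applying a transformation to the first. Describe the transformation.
The transformation is: rotated counter-clockwise by a large amount — several tens of degrees.

Every shape is tilted by the same angle and the image corners show triangular fill wedges — a whole-image rotation by a non-right angle.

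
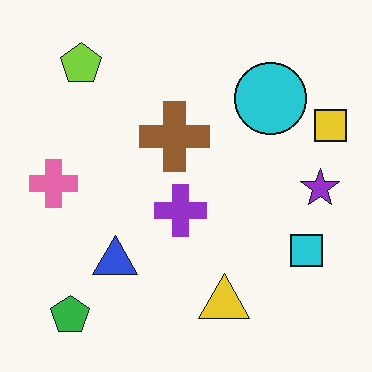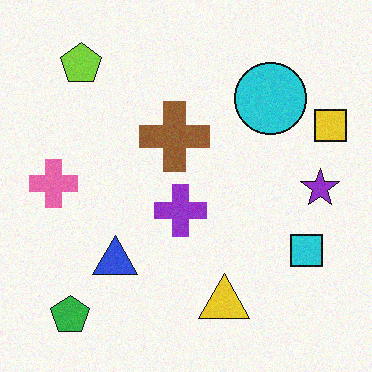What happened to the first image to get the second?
This is the original image degraded with a light layer of grain.

Random speckle covers the whole image, including the flat background.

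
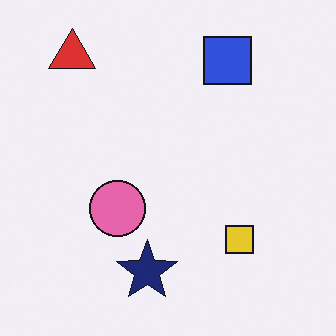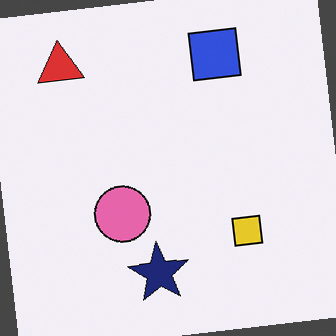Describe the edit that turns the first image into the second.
It was rotated counter-clockwise by a small amount.

Every shape is tilted by the same angle and the image corners show triangular fill wedges — a whole-image rotation by a non-right angle.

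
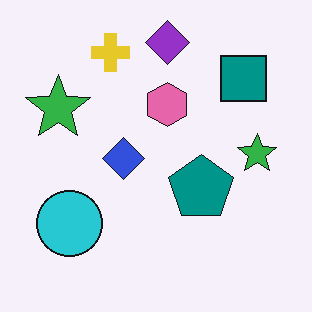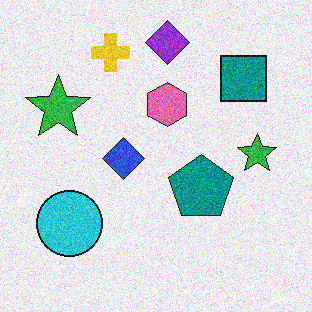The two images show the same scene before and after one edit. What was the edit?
The transformation is: degraded with visible gaussian noise.

Random speckle covers the whole image, including the flat background.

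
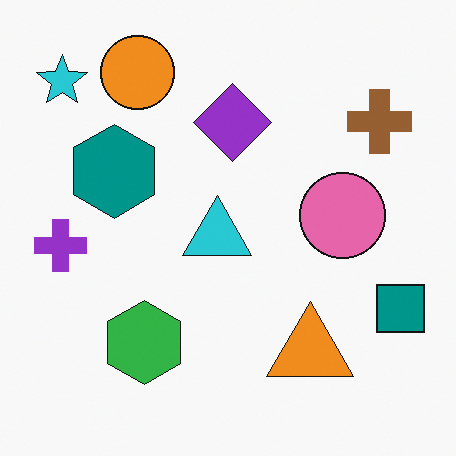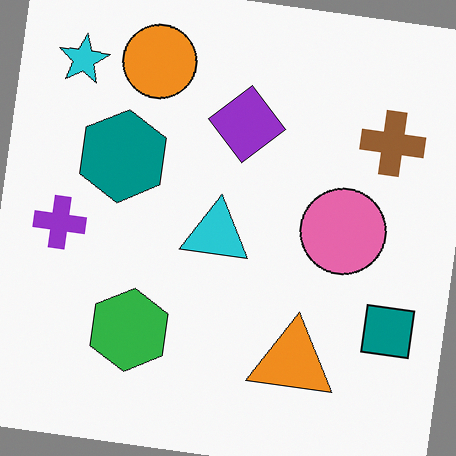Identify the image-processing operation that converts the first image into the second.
The transformation is: rotated clockwise by a small amount.

Every shape is tilted by the same angle and the image corners show triangular fill wedges — a whole-image rotation by a non-right angle.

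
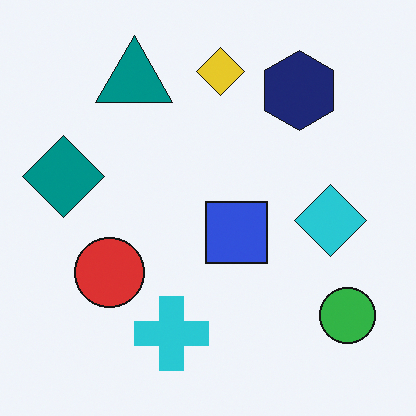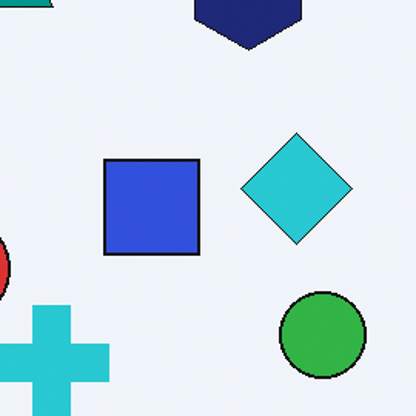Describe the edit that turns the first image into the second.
The image was cropped to a modestly smaller region and rescaled.

The visible shapes are larger and the field of view is narrower; shapes near the original edges may be partly or wholly outside the frame — a crop-and-rescale.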